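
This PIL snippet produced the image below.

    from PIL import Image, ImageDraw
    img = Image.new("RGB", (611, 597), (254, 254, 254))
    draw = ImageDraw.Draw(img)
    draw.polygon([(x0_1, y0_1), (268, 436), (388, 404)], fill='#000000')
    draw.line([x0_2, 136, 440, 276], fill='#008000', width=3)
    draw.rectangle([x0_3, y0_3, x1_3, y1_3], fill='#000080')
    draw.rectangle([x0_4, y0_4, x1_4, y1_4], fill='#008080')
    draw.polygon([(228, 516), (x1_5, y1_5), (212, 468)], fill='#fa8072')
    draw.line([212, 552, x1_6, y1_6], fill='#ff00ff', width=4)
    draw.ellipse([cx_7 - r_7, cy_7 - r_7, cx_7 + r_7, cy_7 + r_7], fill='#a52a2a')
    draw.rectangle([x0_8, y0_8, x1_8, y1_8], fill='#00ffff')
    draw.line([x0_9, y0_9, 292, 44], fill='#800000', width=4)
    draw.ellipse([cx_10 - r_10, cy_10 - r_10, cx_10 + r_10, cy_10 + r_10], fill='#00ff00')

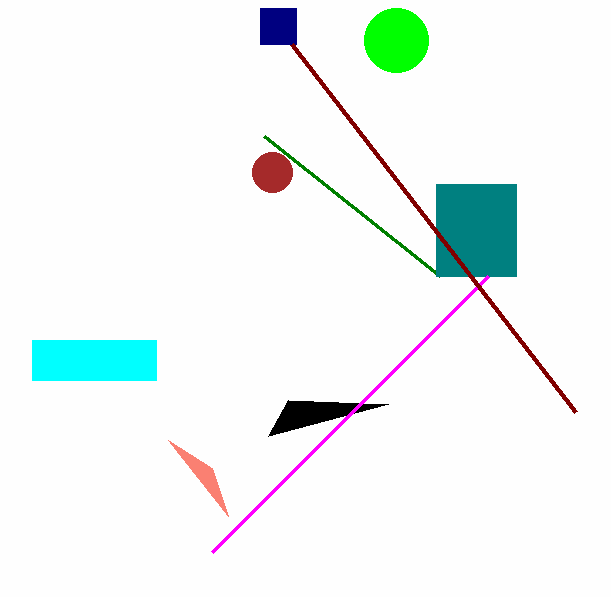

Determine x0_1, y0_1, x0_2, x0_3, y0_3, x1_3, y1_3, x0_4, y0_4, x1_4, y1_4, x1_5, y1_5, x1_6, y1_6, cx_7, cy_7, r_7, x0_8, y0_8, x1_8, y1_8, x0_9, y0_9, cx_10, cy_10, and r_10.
x0_1 = 288
y0_1 = 400
x0_2 = 264
x0_3 = 260
y0_3 = 8
x1_3 = 296
y1_3 = 44
x0_4 = 436
y0_4 = 184
x1_4 = 516
y1_4 = 276
x1_5 = 168
y1_5 = 440
x1_6 = 488
y1_6 = 276
cx_7 = 272
cy_7 = 172
r_7 = 20
x0_8 = 32
y0_8 = 340
x1_8 = 156
y1_8 = 380
x0_9 = 576
y0_9 = 412
cx_10 = 396
cy_10 = 40
r_10 = 32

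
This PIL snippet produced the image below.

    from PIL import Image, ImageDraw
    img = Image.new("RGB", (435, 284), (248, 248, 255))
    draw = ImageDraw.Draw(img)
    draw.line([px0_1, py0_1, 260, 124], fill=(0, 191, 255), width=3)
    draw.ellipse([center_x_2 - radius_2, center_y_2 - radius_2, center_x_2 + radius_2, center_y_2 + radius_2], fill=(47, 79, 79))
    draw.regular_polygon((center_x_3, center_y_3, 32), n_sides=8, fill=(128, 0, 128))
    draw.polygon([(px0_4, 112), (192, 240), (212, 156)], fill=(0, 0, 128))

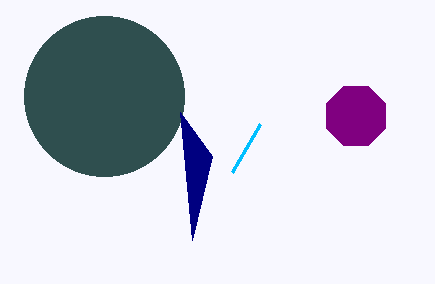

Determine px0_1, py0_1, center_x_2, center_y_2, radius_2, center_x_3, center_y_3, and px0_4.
px0_1 = 232, py0_1 = 172, center_x_2 = 104, center_y_2 = 96, radius_2 = 80, center_x_3 = 356, center_y_3 = 116, px0_4 = 180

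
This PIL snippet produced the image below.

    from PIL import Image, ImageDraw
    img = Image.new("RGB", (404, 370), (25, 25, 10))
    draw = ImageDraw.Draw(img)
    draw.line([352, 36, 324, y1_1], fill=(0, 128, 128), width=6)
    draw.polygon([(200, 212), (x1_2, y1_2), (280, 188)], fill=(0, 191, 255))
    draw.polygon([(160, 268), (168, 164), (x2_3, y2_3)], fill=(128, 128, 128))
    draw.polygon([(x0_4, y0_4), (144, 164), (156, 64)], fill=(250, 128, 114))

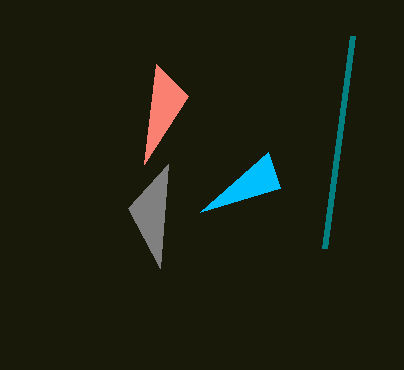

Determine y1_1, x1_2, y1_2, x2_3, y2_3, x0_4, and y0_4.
y1_1 = 248; x1_2 = 268; y1_2 = 152; x2_3 = 128; y2_3 = 208; x0_4 = 188; y0_4 = 96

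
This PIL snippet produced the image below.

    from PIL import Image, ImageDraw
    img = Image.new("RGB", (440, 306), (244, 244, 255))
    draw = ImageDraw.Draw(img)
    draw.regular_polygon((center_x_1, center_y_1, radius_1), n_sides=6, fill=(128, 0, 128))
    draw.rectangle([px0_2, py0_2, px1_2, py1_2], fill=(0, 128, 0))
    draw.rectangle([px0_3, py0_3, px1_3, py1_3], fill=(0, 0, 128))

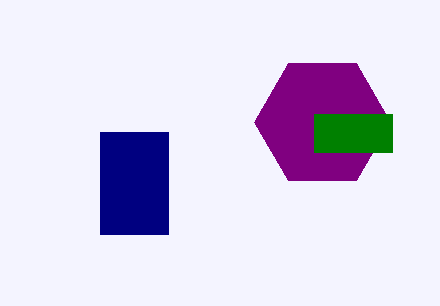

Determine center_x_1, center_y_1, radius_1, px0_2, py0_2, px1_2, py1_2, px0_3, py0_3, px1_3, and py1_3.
center_x_1 = 322; center_y_1 = 122; radius_1 = 68; px0_2 = 314; py0_2 = 114; px1_2 = 392; py1_2 = 152; px0_3 = 100; py0_3 = 132; px1_3 = 168; py1_3 = 234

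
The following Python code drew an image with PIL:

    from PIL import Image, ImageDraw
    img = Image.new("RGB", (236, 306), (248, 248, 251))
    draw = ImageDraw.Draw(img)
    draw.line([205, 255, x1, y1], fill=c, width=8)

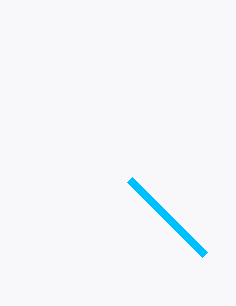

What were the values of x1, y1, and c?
x1 = 130, y1 = 180, c = 'deepskyblue'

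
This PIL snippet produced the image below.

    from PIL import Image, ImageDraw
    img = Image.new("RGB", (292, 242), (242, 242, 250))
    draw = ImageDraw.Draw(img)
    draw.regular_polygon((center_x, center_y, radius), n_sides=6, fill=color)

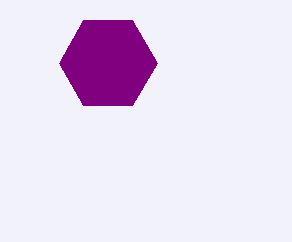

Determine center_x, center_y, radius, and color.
center_x = 108
center_y = 63
radius = 49
color = 'purple'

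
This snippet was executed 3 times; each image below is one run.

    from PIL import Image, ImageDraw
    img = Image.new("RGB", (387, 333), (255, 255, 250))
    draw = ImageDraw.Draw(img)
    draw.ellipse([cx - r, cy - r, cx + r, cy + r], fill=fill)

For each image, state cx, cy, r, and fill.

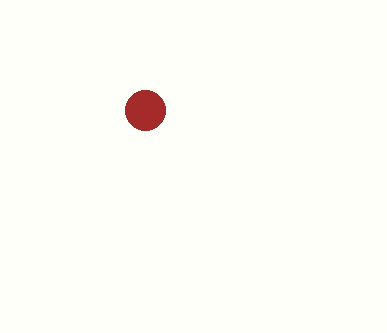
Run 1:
cx = 145; cy = 110; r = 20; fill = 'brown'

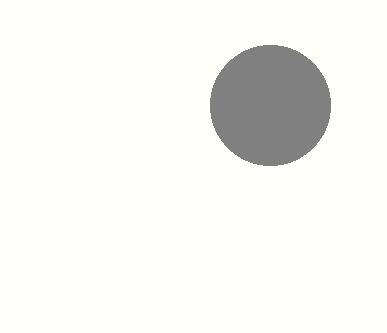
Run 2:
cx = 270; cy = 105; r = 60; fill = 'gray'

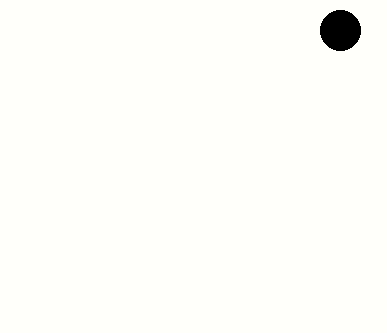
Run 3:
cx = 340, cy = 30, r = 20, fill = 'black'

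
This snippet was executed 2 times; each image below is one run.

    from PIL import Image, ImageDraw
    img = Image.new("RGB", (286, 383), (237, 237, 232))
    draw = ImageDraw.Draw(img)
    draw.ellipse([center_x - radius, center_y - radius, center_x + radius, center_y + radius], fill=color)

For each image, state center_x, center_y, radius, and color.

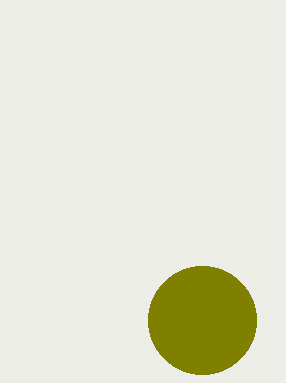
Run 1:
center_x = 202; center_y = 320; radius = 54; color = 'olive'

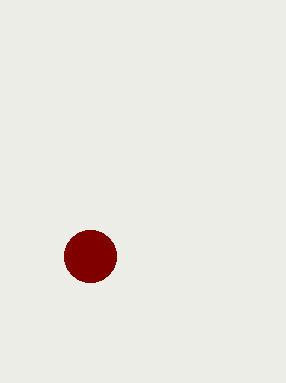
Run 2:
center_x = 90; center_y = 256; radius = 26; color = 'maroon'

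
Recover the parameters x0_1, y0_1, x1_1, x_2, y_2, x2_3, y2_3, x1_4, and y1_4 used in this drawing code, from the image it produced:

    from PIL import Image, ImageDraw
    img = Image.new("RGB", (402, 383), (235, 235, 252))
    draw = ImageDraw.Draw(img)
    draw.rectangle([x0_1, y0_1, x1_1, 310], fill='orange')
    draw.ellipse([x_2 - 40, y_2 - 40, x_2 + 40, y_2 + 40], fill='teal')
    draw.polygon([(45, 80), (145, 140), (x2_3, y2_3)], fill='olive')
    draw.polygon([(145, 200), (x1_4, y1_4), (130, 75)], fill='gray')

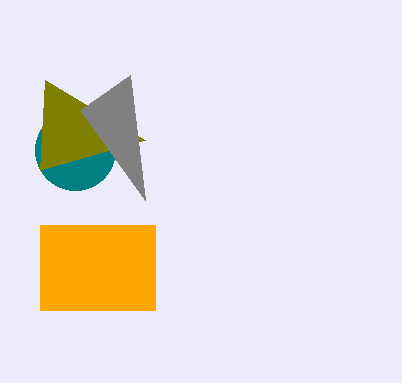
x0_1 = 40
y0_1 = 225
x1_1 = 155
x_2 = 75
y_2 = 150
x2_3 = 40
y2_3 = 170
x1_4 = 80
y1_4 = 110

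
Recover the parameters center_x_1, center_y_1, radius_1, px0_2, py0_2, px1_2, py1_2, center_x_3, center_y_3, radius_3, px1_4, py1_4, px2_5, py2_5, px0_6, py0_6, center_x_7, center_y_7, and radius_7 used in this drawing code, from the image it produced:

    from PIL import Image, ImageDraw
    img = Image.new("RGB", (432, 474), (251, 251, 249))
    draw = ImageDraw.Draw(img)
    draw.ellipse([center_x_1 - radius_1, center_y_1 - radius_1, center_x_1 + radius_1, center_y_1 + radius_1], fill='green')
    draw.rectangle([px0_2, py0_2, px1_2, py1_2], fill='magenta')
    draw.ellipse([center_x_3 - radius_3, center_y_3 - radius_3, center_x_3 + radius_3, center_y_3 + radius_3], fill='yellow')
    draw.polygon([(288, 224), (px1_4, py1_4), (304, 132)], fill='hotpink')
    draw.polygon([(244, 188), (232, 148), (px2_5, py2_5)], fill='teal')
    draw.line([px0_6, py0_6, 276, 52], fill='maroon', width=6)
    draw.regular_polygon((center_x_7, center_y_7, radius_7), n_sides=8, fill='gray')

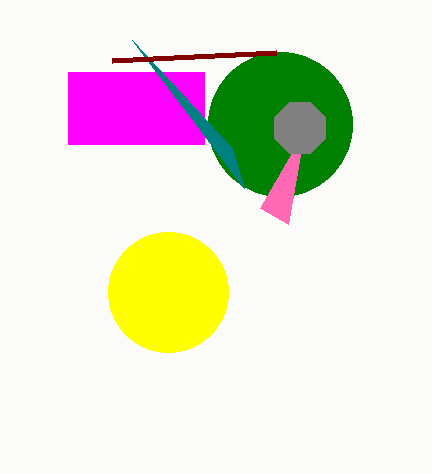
center_x_1 = 280, center_y_1 = 124, radius_1 = 72, px0_2 = 68, py0_2 = 72, px1_2 = 204, py1_2 = 144, center_x_3 = 168, center_y_3 = 292, radius_3 = 60, px1_4 = 260, py1_4 = 208, px2_5 = 132, py2_5 = 40, px0_6 = 112, py0_6 = 60, center_x_7 = 300, center_y_7 = 128, radius_7 = 28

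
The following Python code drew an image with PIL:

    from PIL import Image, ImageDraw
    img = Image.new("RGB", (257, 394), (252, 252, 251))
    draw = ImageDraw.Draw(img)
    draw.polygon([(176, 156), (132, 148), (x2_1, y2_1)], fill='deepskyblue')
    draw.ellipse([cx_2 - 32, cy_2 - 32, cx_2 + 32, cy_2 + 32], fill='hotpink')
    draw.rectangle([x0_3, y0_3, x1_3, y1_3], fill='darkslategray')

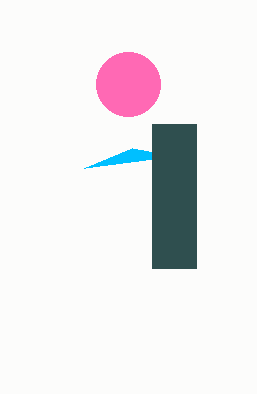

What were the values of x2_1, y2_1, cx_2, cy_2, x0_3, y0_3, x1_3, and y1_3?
x2_1 = 84, y2_1 = 168, cx_2 = 128, cy_2 = 84, x0_3 = 152, y0_3 = 124, x1_3 = 196, y1_3 = 268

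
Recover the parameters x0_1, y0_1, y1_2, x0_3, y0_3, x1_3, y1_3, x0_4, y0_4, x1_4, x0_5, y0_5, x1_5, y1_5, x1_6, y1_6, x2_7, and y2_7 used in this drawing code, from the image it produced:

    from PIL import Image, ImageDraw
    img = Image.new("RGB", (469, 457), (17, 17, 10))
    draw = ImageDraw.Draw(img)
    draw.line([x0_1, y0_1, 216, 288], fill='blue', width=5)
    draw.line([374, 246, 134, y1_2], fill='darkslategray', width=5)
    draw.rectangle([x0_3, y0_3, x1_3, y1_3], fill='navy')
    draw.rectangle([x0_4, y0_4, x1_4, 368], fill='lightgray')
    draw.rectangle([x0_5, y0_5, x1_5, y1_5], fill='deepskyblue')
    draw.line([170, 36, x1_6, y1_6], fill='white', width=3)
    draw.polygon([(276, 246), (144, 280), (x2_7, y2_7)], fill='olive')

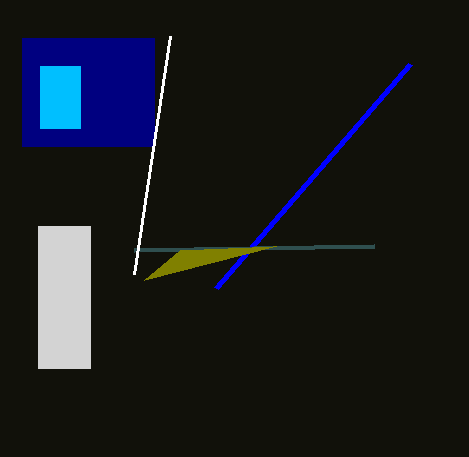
x0_1 = 410; y0_1 = 64; y1_2 = 250; x0_3 = 22; y0_3 = 38; x1_3 = 154; y1_3 = 146; x0_4 = 38; y0_4 = 226; x1_4 = 90; x0_5 = 40; y0_5 = 66; x1_5 = 80; y1_5 = 128; x1_6 = 134; y1_6 = 274; x2_7 = 180; y2_7 = 250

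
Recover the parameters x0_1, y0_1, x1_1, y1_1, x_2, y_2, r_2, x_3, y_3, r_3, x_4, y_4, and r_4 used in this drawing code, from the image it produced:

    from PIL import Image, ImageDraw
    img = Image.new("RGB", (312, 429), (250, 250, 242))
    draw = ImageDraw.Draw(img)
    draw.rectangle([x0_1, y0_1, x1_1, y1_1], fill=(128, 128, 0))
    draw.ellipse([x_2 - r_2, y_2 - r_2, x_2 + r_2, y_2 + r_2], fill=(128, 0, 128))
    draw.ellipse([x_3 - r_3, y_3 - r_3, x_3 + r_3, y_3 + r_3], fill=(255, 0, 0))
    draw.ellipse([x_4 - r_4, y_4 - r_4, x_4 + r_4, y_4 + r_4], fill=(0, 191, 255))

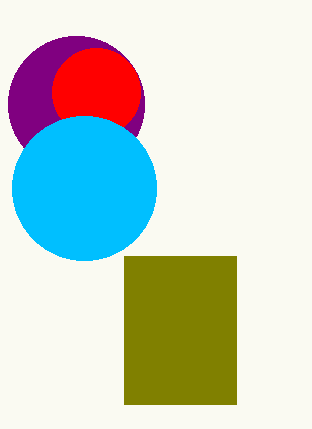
x0_1 = 124, y0_1 = 256, x1_1 = 236, y1_1 = 404, x_2 = 76, y_2 = 104, r_2 = 68, x_3 = 96, y_3 = 92, r_3 = 44, x_4 = 84, y_4 = 188, r_4 = 72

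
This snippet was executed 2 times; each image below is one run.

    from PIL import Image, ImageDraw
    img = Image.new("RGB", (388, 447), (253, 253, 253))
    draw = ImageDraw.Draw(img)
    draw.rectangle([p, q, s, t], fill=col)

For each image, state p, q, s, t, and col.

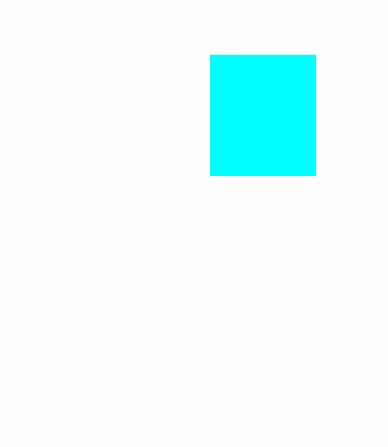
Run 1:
p = 210
q = 55
s = 315
t = 175
col = 'cyan'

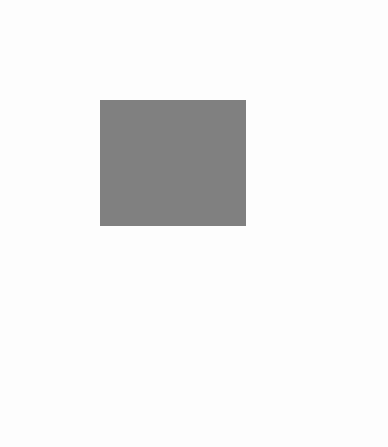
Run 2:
p = 100, q = 100, s = 245, t = 225, col = 'gray'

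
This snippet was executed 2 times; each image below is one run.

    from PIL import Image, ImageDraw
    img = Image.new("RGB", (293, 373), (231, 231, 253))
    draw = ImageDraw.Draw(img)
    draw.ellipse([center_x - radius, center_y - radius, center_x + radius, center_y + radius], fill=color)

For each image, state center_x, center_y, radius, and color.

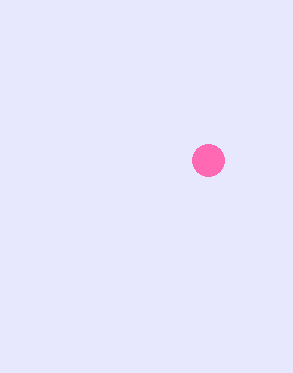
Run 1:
center_x = 208, center_y = 160, radius = 16, color = 'hotpink'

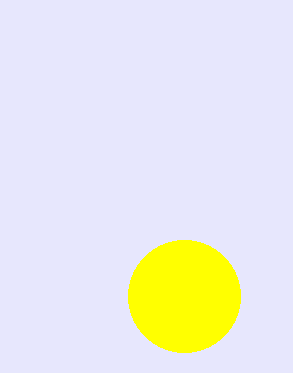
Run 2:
center_x = 184, center_y = 296, radius = 56, color = 'yellow'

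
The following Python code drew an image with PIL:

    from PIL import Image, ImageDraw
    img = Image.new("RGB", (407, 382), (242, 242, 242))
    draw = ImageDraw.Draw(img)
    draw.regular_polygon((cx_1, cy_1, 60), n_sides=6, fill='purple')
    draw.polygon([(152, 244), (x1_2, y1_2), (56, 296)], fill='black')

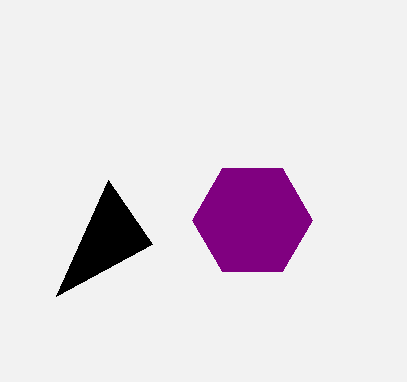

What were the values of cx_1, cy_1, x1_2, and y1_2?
cx_1 = 252, cy_1 = 220, x1_2 = 108, y1_2 = 180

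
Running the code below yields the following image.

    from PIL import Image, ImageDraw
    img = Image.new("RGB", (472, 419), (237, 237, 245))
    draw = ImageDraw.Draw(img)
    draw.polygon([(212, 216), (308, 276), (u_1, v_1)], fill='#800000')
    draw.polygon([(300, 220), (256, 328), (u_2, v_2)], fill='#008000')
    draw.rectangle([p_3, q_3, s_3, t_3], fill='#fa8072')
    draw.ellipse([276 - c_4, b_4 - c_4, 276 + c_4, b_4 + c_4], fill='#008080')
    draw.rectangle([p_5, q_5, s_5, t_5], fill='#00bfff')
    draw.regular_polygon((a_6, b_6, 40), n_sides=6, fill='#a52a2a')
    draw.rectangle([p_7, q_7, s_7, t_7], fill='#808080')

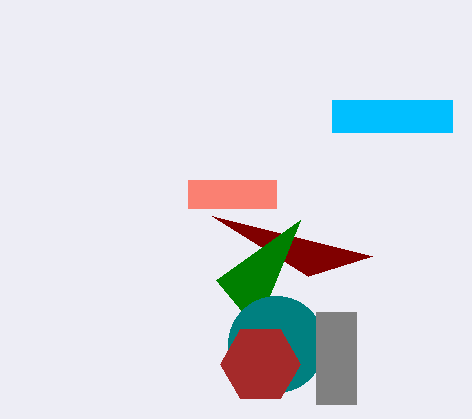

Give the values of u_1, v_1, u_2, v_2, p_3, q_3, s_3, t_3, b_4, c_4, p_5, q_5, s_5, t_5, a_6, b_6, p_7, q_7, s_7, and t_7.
u_1 = 372, v_1 = 256, u_2 = 216, v_2 = 280, p_3 = 188, q_3 = 180, s_3 = 276, t_3 = 208, b_4 = 344, c_4 = 48, p_5 = 332, q_5 = 100, s_5 = 452, t_5 = 132, a_6 = 260, b_6 = 364, p_7 = 316, q_7 = 312, s_7 = 356, t_7 = 404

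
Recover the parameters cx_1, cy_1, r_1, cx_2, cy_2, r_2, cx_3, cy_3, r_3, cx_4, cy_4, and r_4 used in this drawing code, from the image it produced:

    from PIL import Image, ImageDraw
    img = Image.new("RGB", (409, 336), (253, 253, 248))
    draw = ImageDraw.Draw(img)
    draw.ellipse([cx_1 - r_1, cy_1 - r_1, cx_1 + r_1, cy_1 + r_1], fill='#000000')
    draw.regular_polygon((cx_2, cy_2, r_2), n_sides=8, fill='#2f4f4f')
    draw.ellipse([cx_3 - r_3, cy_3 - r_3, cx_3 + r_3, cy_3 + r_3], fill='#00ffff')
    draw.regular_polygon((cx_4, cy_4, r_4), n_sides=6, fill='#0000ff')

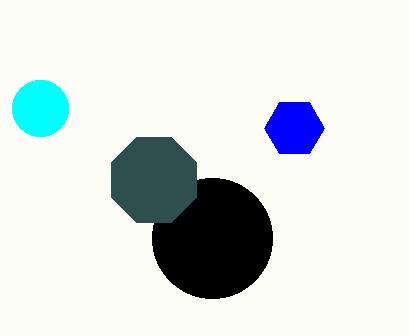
cx_1 = 212; cy_1 = 238; r_1 = 60; cx_2 = 154; cy_2 = 180; r_2 = 46; cx_3 = 40; cy_3 = 108; r_3 = 28; cx_4 = 294; cy_4 = 128; r_4 = 30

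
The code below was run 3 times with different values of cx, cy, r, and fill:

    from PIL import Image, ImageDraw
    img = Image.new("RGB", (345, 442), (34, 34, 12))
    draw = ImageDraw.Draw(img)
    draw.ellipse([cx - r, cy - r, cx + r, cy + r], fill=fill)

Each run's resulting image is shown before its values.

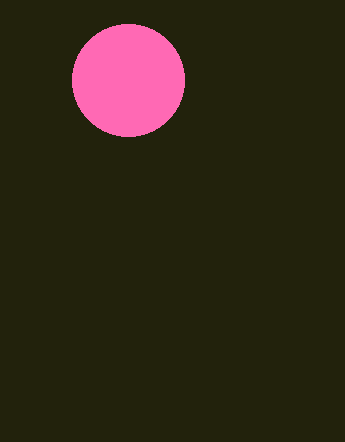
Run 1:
cx = 128, cy = 80, r = 56, fill = 'hotpink'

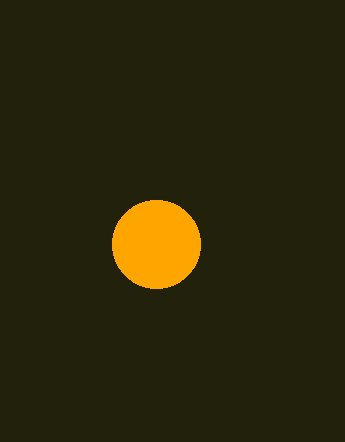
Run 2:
cx = 156, cy = 244, r = 44, fill = 'orange'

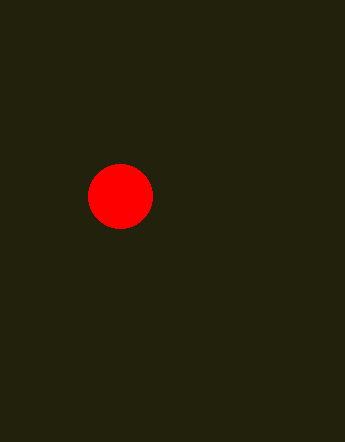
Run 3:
cx = 120; cy = 196; r = 32; fill = 'red'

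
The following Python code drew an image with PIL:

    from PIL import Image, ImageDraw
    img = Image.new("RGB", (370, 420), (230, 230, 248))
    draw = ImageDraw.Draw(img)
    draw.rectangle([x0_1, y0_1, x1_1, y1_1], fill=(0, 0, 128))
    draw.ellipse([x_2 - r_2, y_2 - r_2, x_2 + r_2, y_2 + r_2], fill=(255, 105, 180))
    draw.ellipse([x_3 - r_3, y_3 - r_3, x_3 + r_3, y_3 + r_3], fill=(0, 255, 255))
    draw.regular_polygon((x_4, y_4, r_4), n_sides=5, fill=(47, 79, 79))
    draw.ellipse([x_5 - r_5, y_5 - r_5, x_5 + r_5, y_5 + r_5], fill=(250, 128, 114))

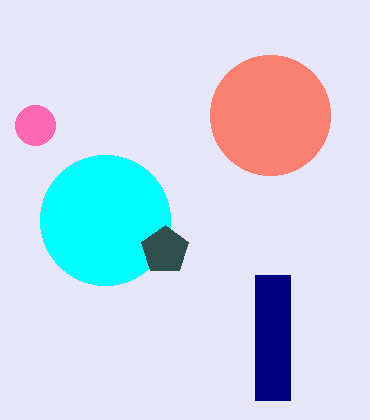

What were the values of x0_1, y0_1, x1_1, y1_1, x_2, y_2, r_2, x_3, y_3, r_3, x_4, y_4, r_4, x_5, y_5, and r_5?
x0_1 = 255, y0_1 = 275, x1_1 = 290, y1_1 = 400, x_2 = 35, y_2 = 125, r_2 = 20, x_3 = 105, y_3 = 220, r_3 = 65, x_4 = 165, y_4 = 250, r_4 = 25, x_5 = 270, y_5 = 115, r_5 = 60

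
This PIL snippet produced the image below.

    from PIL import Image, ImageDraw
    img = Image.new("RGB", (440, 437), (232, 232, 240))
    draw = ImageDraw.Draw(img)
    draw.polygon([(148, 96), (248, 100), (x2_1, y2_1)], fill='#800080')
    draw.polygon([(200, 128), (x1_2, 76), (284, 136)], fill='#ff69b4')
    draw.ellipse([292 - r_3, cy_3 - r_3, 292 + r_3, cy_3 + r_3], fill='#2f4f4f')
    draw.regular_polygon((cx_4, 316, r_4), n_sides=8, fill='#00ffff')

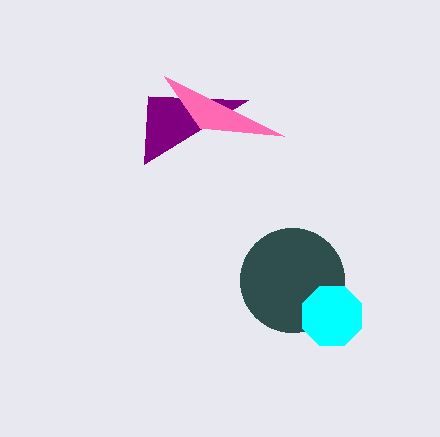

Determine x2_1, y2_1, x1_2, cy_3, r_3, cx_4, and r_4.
x2_1 = 144, y2_1 = 164, x1_2 = 164, cy_3 = 280, r_3 = 52, cx_4 = 332, r_4 = 32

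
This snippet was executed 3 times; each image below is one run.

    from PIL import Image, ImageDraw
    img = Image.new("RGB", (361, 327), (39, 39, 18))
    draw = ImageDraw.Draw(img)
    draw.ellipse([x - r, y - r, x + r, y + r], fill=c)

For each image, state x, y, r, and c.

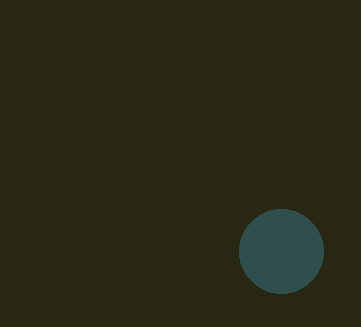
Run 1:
x = 281, y = 251, r = 42, c = 'darkslategray'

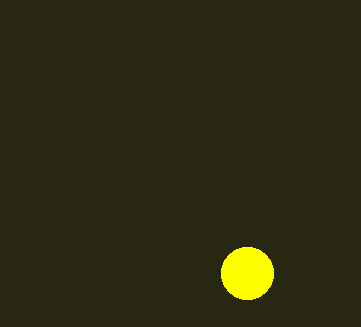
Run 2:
x = 247
y = 273
r = 26
c = 'yellow'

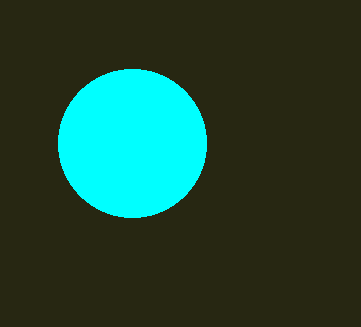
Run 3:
x = 132; y = 143; r = 74; c = 'cyan'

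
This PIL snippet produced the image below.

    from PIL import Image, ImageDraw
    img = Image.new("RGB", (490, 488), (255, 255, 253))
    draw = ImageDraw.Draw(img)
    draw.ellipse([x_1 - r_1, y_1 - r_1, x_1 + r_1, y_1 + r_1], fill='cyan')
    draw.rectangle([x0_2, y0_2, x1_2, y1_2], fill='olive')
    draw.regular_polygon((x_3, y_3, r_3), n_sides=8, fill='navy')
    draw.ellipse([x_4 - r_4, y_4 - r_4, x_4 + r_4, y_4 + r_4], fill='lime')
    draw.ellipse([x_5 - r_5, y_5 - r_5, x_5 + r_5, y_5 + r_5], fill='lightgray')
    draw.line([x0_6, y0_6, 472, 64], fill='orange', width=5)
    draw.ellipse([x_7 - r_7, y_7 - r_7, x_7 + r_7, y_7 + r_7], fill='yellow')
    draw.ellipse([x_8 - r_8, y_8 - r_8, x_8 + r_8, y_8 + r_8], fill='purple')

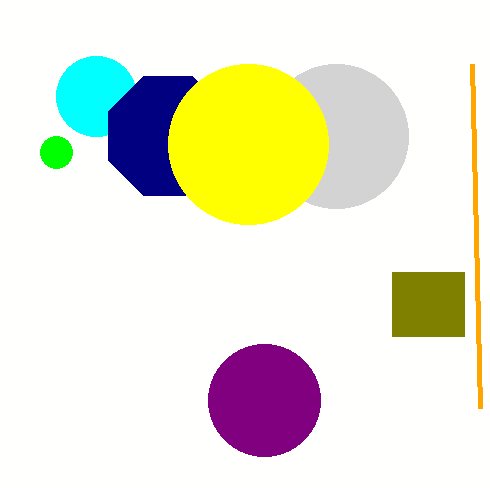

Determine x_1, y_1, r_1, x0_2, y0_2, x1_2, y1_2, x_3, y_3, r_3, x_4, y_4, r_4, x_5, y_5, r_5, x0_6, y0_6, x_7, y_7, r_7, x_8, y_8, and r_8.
x_1 = 96, y_1 = 96, r_1 = 40, x0_2 = 392, y0_2 = 272, x1_2 = 464, y1_2 = 336, x_3 = 168, y_3 = 136, r_3 = 64, x_4 = 56, y_4 = 152, r_4 = 16, x_5 = 336, y_5 = 136, r_5 = 72, x0_6 = 480, y0_6 = 408, x_7 = 248, y_7 = 144, r_7 = 80, x_8 = 264, y_8 = 400, r_8 = 56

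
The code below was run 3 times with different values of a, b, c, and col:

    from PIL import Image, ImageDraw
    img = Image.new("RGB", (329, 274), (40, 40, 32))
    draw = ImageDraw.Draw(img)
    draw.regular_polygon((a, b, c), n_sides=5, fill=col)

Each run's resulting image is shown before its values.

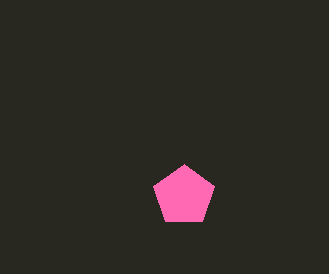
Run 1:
a = 184
b = 196
c = 32
col = 'hotpink'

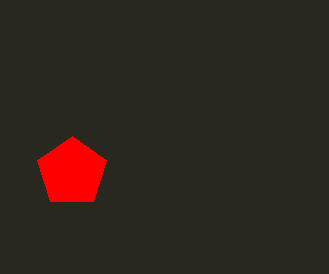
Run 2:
a = 72
b = 172
c = 36
col = 'red'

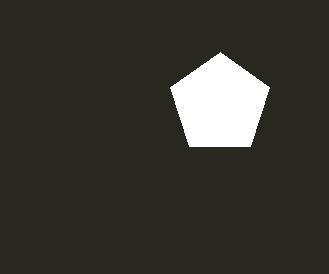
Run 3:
a = 220, b = 104, c = 52, col = 'white'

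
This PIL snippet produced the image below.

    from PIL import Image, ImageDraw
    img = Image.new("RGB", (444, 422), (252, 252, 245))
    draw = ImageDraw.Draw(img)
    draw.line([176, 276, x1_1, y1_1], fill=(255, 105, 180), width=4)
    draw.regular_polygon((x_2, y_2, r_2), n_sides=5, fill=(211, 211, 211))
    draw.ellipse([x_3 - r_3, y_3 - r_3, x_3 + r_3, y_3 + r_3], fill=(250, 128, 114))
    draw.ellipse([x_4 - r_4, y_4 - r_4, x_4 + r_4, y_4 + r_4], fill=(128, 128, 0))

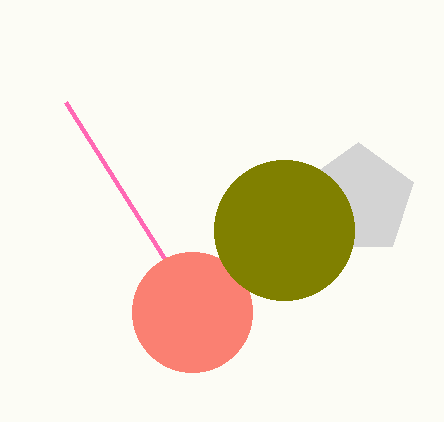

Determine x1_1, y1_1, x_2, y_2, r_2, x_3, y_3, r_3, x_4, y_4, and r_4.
x1_1 = 66
y1_1 = 102
x_2 = 358
y_2 = 200
r_2 = 58
x_3 = 192
y_3 = 312
r_3 = 60
x_4 = 284
y_4 = 230
r_4 = 70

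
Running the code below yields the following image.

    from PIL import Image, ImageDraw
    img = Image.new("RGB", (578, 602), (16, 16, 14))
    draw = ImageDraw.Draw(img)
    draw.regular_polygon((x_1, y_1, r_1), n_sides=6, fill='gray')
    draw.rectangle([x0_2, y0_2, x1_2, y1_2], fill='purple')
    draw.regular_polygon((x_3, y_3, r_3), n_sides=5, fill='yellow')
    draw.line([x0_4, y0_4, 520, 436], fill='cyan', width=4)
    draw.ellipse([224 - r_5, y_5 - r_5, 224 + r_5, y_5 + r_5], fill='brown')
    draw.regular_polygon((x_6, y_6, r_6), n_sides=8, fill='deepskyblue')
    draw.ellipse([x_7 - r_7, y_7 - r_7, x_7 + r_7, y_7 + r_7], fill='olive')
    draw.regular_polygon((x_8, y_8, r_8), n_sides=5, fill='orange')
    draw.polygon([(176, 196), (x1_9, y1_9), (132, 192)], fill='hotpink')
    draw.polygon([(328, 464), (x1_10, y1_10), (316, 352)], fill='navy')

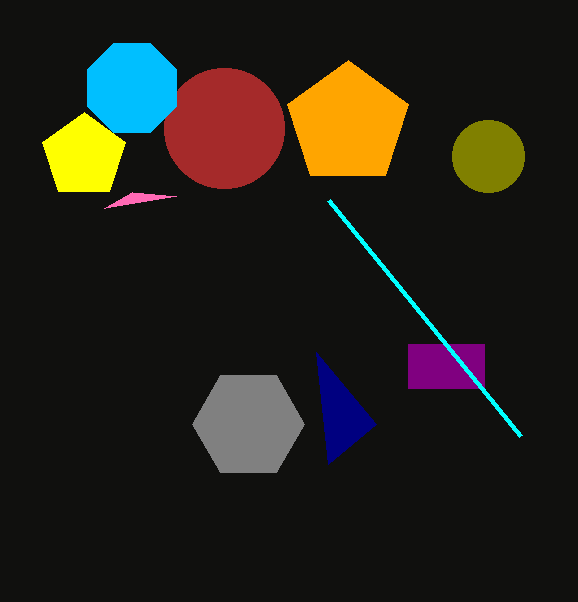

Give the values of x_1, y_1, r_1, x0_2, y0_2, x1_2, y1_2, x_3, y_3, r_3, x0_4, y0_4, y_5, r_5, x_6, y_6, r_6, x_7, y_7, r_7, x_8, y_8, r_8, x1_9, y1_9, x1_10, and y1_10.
x_1 = 248, y_1 = 424, r_1 = 56, x0_2 = 408, y0_2 = 344, x1_2 = 484, y1_2 = 388, x_3 = 84, y_3 = 156, r_3 = 44, x0_4 = 328, y0_4 = 200, y_5 = 128, r_5 = 60, x_6 = 132, y_6 = 88, r_6 = 48, x_7 = 488, y_7 = 156, r_7 = 36, x_8 = 348, y_8 = 124, r_8 = 64, x1_9 = 104, y1_9 = 208, x1_10 = 376, y1_10 = 424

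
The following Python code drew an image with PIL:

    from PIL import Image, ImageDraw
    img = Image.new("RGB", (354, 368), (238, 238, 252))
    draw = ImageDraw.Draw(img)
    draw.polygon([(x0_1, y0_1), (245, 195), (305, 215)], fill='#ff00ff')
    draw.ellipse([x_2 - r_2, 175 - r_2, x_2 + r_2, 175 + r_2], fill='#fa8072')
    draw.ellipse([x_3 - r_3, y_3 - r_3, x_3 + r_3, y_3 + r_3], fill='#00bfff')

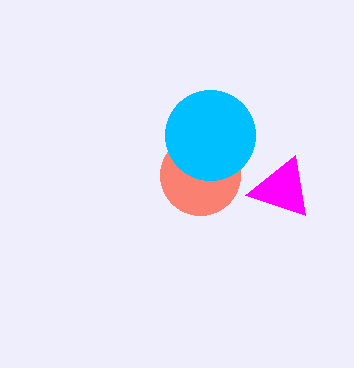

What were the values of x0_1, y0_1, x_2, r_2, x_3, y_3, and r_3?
x0_1 = 295
y0_1 = 155
x_2 = 200
r_2 = 40
x_3 = 210
y_3 = 135
r_3 = 45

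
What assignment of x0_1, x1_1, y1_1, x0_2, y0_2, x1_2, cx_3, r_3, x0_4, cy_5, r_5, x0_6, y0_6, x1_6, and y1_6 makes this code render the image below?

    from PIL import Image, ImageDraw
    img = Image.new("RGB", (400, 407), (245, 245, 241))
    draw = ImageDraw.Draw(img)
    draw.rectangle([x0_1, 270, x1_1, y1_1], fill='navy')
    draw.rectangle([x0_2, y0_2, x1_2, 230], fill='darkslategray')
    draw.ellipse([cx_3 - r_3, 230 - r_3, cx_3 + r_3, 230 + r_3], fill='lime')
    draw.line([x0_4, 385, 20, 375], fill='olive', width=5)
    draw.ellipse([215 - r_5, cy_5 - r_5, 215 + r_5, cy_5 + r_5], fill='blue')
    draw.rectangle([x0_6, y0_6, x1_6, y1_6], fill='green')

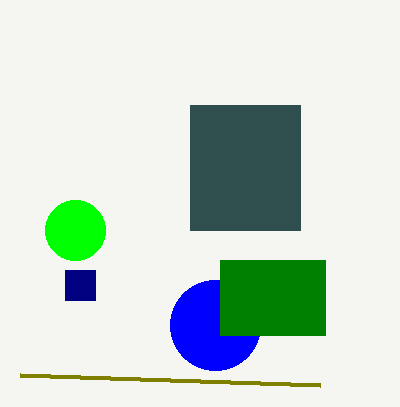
x0_1 = 65
x1_1 = 95
y1_1 = 300
x0_2 = 190
y0_2 = 105
x1_2 = 300
cx_3 = 75
r_3 = 30
x0_4 = 320
cy_5 = 325
r_5 = 45
x0_6 = 220
y0_6 = 260
x1_6 = 325
y1_6 = 335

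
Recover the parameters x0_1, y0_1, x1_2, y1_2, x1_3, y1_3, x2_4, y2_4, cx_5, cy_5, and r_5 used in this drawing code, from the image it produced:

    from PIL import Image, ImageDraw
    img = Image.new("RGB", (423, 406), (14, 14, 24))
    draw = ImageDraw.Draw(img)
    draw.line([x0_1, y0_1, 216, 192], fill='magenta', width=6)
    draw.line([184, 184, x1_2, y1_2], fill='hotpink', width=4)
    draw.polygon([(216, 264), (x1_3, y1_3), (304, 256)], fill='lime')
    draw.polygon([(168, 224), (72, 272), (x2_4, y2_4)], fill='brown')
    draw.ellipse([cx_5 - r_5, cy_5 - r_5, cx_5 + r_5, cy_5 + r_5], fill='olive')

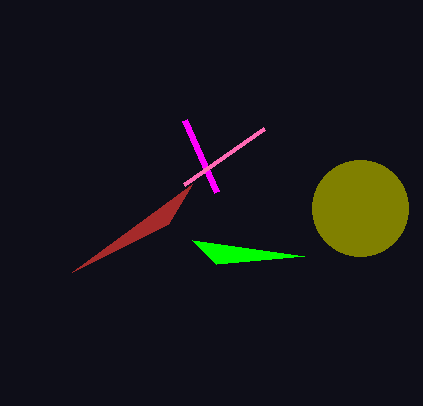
x0_1 = 184; y0_1 = 120; x1_2 = 264; y1_2 = 128; x1_3 = 192; y1_3 = 240; x2_4 = 192; y2_4 = 184; cx_5 = 360; cy_5 = 208; r_5 = 48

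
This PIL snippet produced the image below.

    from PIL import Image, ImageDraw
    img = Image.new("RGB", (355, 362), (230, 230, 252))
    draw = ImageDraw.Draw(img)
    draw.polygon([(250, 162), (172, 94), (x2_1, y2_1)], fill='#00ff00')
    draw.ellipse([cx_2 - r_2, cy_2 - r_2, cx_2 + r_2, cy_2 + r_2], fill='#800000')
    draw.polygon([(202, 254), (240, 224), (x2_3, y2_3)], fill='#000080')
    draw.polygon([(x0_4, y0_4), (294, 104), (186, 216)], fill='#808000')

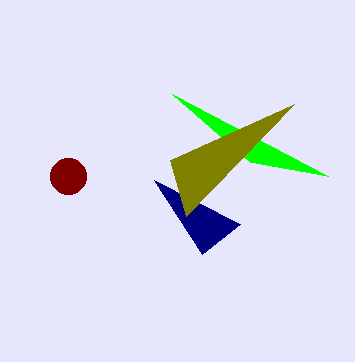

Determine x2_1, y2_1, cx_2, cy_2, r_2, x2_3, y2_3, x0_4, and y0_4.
x2_1 = 328, y2_1 = 176, cx_2 = 68, cy_2 = 176, r_2 = 18, x2_3 = 154, y2_3 = 180, x0_4 = 170, y0_4 = 160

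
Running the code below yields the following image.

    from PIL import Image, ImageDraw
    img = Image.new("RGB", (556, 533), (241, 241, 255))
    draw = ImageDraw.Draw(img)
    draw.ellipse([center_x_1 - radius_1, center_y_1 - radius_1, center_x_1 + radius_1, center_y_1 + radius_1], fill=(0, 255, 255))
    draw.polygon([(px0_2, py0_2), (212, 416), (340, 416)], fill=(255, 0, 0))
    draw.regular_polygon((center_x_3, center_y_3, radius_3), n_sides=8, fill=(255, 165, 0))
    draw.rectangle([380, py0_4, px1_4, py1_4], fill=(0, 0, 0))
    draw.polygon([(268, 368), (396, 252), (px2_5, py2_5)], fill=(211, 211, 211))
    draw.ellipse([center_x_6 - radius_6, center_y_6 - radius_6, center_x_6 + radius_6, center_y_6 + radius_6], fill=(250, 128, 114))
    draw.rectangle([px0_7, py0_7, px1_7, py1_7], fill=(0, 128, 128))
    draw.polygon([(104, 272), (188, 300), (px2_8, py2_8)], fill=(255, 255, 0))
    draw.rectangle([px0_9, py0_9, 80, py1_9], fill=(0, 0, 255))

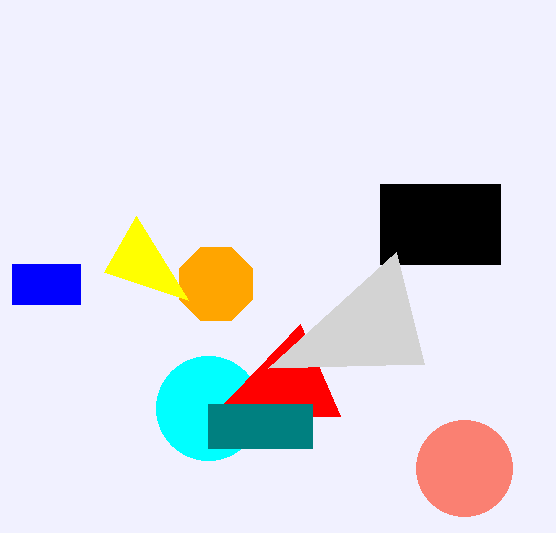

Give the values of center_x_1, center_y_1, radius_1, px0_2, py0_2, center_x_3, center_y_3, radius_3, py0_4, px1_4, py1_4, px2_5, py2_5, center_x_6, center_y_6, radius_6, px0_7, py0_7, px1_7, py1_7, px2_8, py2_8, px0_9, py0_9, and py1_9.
center_x_1 = 208; center_y_1 = 408; radius_1 = 52; px0_2 = 300; py0_2 = 324; center_x_3 = 216; center_y_3 = 284; radius_3 = 40; py0_4 = 184; px1_4 = 500; py1_4 = 264; px2_5 = 424; py2_5 = 364; center_x_6 = 464; center_y_6 = 468; radius_6 = 48; px0_7 = 208; py0_7 = 404; px1_7 = 312; py1_7 = 448; px2_8 = 136; py2_8 = 216; px0_9 = 12; py0_9 = 264; py1_9 = 304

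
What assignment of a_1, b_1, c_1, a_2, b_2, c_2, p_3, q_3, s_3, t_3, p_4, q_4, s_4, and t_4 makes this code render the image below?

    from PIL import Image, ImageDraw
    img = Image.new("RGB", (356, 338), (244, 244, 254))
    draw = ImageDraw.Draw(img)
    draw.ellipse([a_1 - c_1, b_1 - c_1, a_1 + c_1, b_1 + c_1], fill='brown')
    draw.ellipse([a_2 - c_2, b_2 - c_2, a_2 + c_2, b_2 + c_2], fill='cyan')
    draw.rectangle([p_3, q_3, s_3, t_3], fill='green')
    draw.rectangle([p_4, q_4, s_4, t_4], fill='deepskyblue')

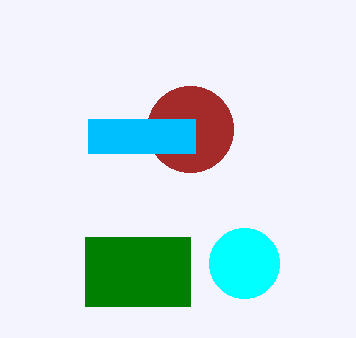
a_1 = 190; b_1 = 129; c_1 = 43; a_2 = 244; b_2 = 263; c_2 = 35; p_3 = 85; q_3 = 237; s_3 = 190; t_3 = 306; p_4 = 88; q_4 = 119; s_4 = 195; t_4 = 153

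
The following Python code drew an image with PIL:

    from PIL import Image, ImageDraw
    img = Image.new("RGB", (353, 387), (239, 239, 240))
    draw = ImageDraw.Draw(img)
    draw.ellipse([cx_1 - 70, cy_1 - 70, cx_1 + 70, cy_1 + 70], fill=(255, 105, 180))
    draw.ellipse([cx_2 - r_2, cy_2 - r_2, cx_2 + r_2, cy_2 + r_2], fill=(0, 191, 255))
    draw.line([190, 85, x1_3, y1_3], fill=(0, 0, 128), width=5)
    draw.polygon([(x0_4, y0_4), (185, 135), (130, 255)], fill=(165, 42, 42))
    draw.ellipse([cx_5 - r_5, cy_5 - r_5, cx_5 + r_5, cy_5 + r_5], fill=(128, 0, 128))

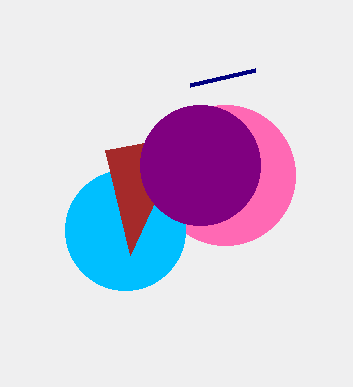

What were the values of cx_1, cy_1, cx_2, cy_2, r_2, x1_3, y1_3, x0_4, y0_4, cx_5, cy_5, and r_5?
cx_1 = 225; cy_1 = 175; cx_2 = 125; cy_2 = 230; r_2 = 60; x1_3 = 255; y1_3 = 70; x0_4 = 105; y0_4 = 150; cx_5 = 200; cy_5 = 165; r_5 = 60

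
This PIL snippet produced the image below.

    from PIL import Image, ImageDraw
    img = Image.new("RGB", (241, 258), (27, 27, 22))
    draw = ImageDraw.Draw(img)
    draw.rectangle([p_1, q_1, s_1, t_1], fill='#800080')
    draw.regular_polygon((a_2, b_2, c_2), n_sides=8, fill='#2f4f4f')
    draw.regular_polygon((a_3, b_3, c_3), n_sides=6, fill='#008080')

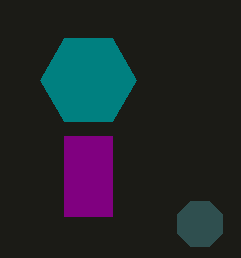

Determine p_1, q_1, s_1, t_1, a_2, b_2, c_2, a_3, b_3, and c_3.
p_1 = 64
q_1 = 136
s_1 = 112
t_1 = 216
a_2 = 200
b_2 = 224
c_2 = 24
a_3 = 88
b_3 = 80
c_3 = 48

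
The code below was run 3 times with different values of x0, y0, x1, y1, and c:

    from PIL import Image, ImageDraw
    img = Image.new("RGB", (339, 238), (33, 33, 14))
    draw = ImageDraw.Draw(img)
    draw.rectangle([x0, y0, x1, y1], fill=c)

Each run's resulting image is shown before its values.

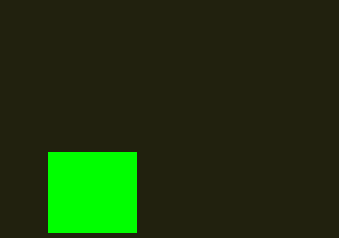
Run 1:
x0 = 48, y0 = 152, x1 = 136, y1 = 232, c = 'lime'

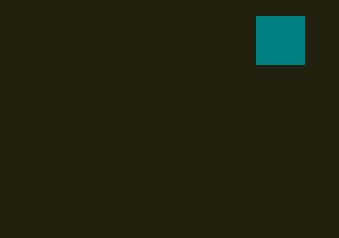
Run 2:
x0 = 256, y0 = 16, x1 = 304, y1 = 64, c = 'teal'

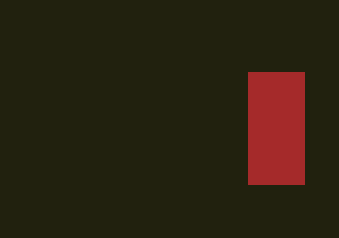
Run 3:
x0 = 248, y0 = 72, x1 = 304, y1 = 184, c = 'brown'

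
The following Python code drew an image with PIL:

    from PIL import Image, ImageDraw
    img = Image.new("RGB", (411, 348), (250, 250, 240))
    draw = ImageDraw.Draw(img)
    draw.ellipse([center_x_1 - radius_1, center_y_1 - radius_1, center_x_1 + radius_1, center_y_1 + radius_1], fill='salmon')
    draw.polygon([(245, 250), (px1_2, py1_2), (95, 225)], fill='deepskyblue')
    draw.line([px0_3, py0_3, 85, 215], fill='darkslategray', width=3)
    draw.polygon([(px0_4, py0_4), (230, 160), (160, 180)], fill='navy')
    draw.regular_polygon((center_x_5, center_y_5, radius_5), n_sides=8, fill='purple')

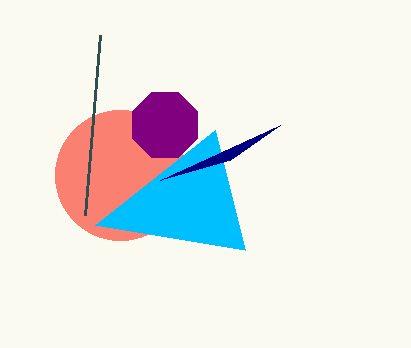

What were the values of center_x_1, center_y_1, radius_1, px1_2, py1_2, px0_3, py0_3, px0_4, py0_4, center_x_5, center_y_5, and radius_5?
center_x_1 = 120; center_y_1 = 175; radius_1 = 65; px1_2 = 215; py1_2 = 130; px0_3 = 100; py0_3 = 35; px0_4 = 280; py0_4 = 125; center_x_5 = 165; center_y_5 = 125; radius_5 = 35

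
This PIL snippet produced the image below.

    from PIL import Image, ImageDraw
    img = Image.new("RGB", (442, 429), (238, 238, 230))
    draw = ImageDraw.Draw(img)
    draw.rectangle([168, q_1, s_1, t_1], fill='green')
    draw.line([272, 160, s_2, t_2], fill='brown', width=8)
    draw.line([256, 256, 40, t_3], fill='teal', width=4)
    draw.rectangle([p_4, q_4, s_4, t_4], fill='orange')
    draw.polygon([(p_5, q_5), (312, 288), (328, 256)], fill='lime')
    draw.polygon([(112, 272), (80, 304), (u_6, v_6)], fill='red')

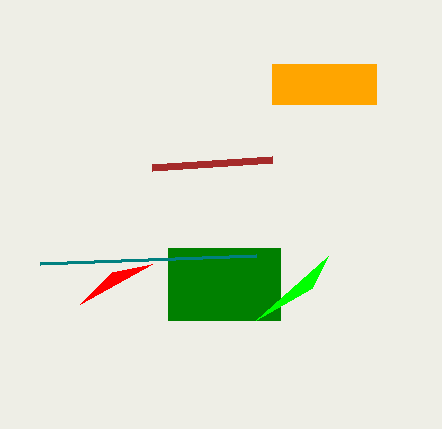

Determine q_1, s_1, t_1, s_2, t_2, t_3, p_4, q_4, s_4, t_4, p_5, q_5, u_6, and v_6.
q_1 = 248
s_1 = 280
t_1 = 320
s_2 = 152
t_2 = 168
t_3 = 264
p_4 = 272
q_4 = 64
s_4 = 376
t_4 = 104
p_5 = 256
q_5 = 320
u_6 = 152
v_6 = 264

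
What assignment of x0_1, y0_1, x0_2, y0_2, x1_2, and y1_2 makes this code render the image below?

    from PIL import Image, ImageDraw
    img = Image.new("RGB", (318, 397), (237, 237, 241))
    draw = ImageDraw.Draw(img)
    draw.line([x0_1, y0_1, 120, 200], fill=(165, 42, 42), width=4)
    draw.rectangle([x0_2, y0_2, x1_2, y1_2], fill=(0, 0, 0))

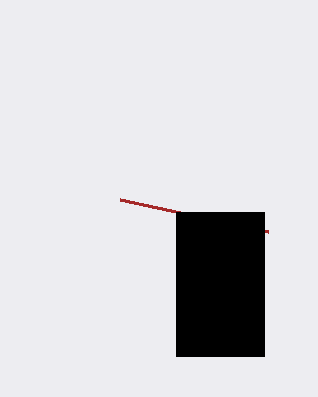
x0_1 = 268
y0_1 = 232
x0_2 = 176
y0_2 = 212
x1_2 = 264
y1_2 = 356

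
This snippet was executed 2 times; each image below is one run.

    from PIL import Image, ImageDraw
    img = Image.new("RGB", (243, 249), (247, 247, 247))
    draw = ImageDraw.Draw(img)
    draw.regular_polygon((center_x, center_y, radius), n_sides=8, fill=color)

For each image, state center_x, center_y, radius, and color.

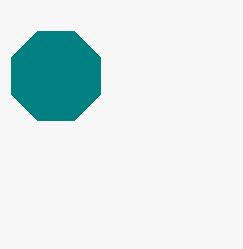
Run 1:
center_x = 56
center_y = 76
radius = 48
color = 'teal'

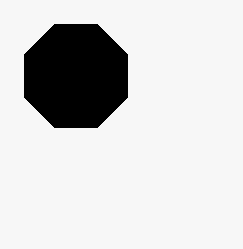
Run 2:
center_x = 76, center_y = 76, radius = 56, color = 'black'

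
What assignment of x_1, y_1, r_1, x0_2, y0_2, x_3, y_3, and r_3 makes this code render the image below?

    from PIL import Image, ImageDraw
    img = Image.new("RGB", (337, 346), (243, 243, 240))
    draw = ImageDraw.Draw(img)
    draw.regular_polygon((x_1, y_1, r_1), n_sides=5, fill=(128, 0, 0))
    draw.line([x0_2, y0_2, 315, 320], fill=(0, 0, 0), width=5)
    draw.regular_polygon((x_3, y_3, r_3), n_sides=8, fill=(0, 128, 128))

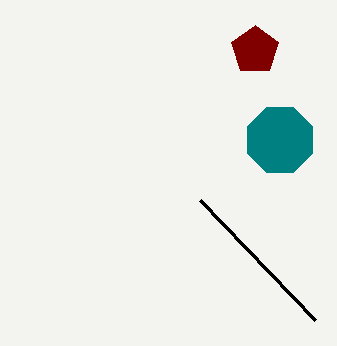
x_1 = 255
y_1 = 50
r_1 = 25
x0_2 = 200
y0_2 = 200
x_3 = 280
y_3 = 140
r_3 = 35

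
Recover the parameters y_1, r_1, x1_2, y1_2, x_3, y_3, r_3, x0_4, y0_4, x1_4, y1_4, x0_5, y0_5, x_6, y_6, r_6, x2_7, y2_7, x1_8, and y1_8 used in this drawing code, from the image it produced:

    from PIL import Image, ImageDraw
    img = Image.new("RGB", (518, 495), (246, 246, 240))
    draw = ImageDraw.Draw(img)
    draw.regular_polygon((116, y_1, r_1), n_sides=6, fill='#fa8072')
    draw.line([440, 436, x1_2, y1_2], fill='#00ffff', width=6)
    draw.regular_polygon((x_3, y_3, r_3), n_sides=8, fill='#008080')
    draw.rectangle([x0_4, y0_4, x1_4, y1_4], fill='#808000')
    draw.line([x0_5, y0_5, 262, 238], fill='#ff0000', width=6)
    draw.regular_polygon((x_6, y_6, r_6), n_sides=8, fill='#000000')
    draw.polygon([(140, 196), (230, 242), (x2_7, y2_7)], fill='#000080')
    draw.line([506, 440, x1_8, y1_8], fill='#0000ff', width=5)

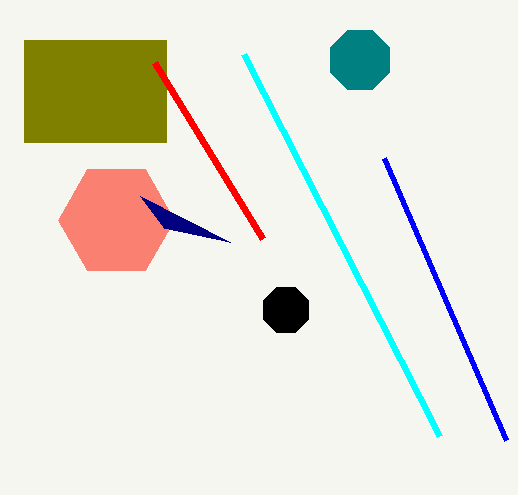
y_1 = 220
r_1 = 58
x1_2 = 244
y1_2 = 54
x_3 = 360
y_3 = 60
r_3 = 32
x0_4 = 24
y0_4 = 40
x1_4 = 166
y1_4 = 142
x0_5 = 154
y0_5 = 62
x_6 = 286
y_6 = 310
r_6 = 24
x2_7 = 164
y2_7 = 228
x1_8 = 384
y1_8 = 158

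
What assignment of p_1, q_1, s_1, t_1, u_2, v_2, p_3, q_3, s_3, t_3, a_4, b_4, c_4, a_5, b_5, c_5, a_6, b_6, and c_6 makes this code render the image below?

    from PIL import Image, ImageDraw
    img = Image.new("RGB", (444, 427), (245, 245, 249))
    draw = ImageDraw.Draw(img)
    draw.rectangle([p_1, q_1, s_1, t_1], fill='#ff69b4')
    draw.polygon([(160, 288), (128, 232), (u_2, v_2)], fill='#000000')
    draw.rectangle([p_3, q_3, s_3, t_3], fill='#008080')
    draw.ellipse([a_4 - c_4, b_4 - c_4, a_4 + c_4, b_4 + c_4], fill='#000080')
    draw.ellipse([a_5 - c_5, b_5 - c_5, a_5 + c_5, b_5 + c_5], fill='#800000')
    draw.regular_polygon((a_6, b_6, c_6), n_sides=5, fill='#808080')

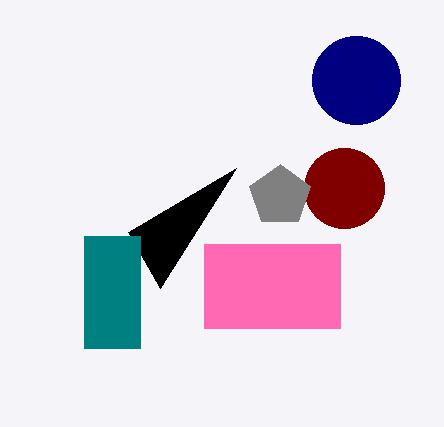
p_1 = 204; q_1 = 244; s_1 = 340; t_1 = 328; u_2 = 236; v_2 = 168; p_3 = 84; q_3 = 236; s_3 = 140; t_3 = 348; a_4 = 356; b_4 = 80; c_4 = 44; a_5 = 344; b_5 = 188; c_5 = 40; a_6 = 280; b_6 = 196; c_6 = 32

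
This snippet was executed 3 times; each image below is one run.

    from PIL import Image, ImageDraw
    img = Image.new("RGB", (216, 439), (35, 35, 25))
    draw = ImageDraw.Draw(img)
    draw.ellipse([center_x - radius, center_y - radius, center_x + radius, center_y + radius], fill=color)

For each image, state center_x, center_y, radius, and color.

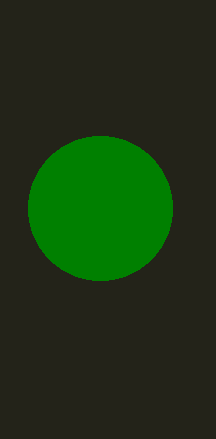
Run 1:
center_x = 100, center_y = 208, radius = 72, color = 'green'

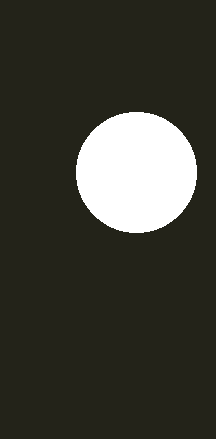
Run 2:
center_x = 136; center_y = 172; radius = 60; color = 'white'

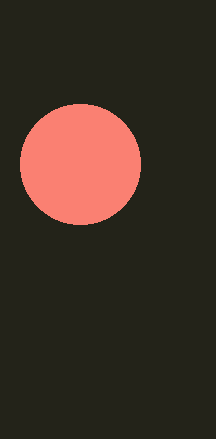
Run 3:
center_x = 80; center_y = 164; radius = 60; color = 'salmon'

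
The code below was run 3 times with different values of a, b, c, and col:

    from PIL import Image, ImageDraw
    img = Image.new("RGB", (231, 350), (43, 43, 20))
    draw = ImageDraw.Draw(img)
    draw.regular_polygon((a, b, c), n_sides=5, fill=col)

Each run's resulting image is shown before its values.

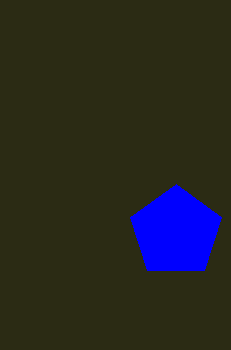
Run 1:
a = 176
b = 232
c = 48
col = 'blue'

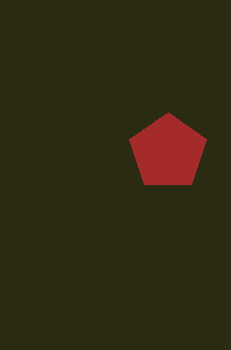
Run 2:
a = 168, b = 152, c = 40, col = 'brown'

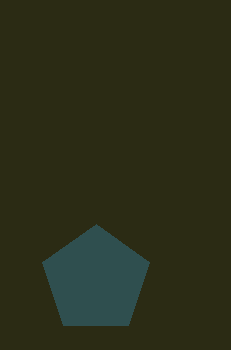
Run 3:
a = 96; b = 280; c = 56; col = 'darkslategray'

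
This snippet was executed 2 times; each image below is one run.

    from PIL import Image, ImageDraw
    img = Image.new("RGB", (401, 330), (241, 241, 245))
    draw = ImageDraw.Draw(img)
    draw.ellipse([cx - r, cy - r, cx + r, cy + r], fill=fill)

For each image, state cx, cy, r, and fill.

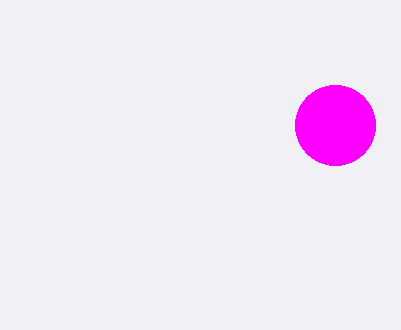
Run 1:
cx = 335, cy = 125, r = 40, fill = 'magenta'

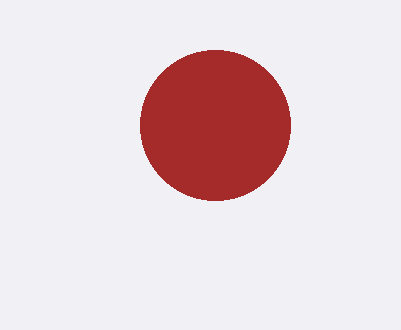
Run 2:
cx = 215, cy = 125, r = 75, fill = 'brown'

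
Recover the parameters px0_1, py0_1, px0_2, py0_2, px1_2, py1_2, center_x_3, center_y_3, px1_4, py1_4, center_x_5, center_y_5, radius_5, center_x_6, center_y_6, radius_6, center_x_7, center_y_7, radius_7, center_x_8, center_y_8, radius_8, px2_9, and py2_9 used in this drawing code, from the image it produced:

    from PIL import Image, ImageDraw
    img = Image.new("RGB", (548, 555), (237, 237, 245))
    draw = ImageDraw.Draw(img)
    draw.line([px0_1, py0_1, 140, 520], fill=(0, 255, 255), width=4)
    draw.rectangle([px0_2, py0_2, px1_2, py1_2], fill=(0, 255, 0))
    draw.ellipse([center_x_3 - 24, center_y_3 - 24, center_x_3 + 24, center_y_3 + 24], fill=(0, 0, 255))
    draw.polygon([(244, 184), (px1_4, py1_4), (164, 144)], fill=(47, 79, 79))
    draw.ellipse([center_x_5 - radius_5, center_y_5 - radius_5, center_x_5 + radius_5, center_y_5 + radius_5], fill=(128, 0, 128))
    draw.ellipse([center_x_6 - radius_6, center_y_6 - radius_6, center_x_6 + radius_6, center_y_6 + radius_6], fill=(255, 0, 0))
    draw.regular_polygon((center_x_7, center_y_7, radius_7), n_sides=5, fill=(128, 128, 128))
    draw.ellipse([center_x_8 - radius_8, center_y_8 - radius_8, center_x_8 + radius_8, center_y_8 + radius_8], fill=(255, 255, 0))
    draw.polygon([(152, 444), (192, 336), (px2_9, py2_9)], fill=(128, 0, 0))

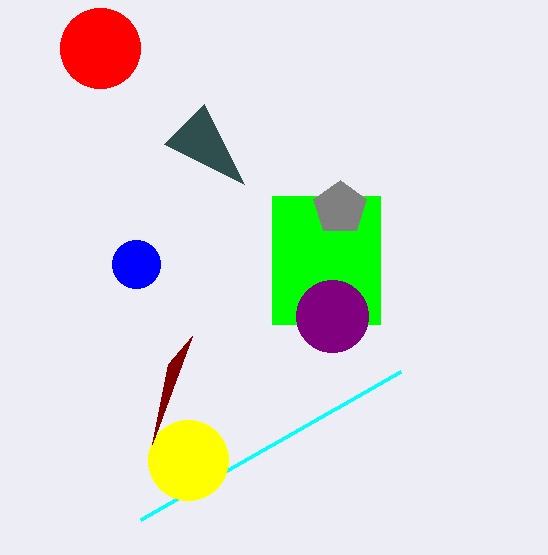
px0_1 = 400
py0_1 = 372
px0_2 = 272
py0_2 = 196
px1_2 = 380
py1_2 = 324
center_x_3 = 136
center_y_3 = 264
px1_4 = 204
py1_4 = 104
center_x_5 = 332
center_y_5 = 316
radius_5 = 36
center_x_6 = 100
center_y_6 = 48
radius_6 = 40
center_x_7 = 340
center_y_7 = 208
radius_7 = 28
center_x_8 = 188
center_y_8 = 460
radius_8 = 40
px2_9 = 168
py2_9 = 364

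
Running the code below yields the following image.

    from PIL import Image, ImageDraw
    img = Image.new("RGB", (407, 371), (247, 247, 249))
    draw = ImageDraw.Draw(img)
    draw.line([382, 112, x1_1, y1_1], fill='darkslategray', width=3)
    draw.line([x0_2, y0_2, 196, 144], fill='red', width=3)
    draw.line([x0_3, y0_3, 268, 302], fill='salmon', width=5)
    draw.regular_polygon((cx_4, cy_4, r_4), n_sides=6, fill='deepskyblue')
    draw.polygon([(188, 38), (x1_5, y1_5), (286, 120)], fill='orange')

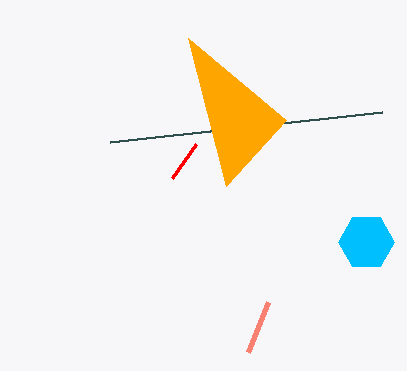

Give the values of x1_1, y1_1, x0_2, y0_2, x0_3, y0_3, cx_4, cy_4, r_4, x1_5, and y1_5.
x1_1 = 110
y1_1 = 142
x0_2 = 172
y0_2 = 178
x0_3 = 248
y0_3 = 352
cx_4 = 366
cy_4 = 242
r_4 = 28
x1_5 = 226
y1_5 = 186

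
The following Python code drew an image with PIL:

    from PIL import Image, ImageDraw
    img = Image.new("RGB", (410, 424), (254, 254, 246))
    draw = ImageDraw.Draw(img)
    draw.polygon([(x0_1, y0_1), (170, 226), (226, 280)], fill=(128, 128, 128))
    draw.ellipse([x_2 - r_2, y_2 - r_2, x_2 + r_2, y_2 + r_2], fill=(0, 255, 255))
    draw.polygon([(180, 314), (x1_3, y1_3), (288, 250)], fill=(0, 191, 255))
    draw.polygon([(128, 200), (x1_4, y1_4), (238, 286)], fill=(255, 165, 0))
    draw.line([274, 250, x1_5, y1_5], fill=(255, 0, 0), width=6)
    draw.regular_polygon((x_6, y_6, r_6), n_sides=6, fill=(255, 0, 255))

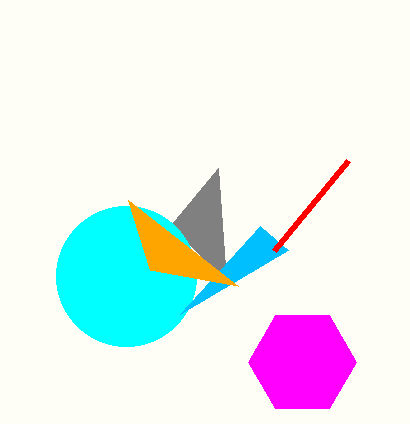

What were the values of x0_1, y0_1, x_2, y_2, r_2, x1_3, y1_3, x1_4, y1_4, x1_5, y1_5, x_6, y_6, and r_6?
x0_1 = 218, y0_1 = 168, x_2 = 126, y_2 = 276, r_2 = 70, x1_3 = 260, y1_3 = 226, x1_4 = 150, y1_4 = 270, x1_5 = 348, y1_5 = 160, x_6 = 302, y_6 = 362, r_6 = 54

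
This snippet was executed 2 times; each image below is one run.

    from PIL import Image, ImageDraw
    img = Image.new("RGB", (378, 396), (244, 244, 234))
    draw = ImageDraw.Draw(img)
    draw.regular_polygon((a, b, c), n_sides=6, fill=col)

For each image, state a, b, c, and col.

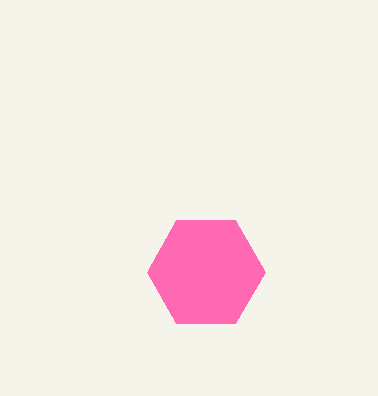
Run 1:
a = 206; b = 272; c = 59; col = 'hotpink'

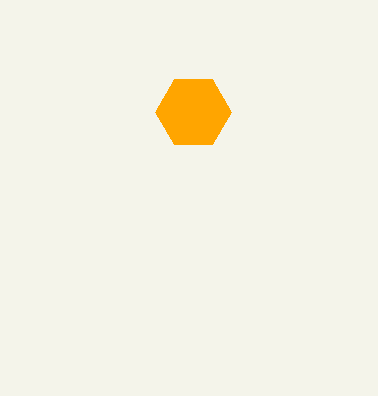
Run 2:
a = 193; b = 112; c = 38; col = 'orange'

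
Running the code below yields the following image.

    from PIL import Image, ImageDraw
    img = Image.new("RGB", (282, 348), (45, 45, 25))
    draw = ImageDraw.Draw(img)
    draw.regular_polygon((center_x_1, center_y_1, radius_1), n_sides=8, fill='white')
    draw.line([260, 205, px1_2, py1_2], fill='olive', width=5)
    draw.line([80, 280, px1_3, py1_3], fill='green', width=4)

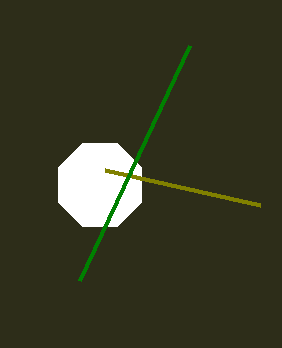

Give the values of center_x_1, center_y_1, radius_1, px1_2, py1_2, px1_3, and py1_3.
center_x_1 = 100; center_y_1 = 185; radius_1 = 45; px1_2 = 105; py1_2 = 170; px1_3 = 190; py1_3 = 45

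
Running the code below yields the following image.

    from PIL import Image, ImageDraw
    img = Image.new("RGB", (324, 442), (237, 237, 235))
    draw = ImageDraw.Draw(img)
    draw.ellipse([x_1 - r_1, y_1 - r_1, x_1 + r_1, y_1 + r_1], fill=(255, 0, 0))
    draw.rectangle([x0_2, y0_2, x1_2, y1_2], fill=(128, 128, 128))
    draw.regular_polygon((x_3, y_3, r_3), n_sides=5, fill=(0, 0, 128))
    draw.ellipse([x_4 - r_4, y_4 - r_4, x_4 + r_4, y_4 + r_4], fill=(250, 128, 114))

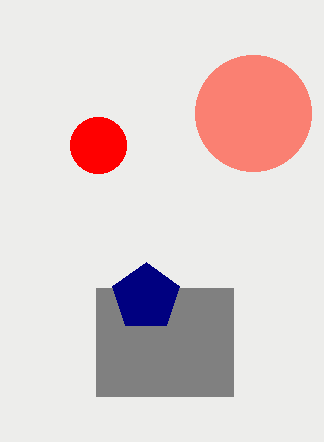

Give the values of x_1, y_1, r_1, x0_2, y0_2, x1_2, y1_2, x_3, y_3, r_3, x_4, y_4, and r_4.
x_1 = 98
y_1 = 145
r_1 = 28
x0_2 = 96
y0_2 = 288
x1_2 = 233
y1_2 = 396
x_3 = 146
y_3 = 297
r_3 = 35
x_4 = 253
y_4 = 113
r_4 = 58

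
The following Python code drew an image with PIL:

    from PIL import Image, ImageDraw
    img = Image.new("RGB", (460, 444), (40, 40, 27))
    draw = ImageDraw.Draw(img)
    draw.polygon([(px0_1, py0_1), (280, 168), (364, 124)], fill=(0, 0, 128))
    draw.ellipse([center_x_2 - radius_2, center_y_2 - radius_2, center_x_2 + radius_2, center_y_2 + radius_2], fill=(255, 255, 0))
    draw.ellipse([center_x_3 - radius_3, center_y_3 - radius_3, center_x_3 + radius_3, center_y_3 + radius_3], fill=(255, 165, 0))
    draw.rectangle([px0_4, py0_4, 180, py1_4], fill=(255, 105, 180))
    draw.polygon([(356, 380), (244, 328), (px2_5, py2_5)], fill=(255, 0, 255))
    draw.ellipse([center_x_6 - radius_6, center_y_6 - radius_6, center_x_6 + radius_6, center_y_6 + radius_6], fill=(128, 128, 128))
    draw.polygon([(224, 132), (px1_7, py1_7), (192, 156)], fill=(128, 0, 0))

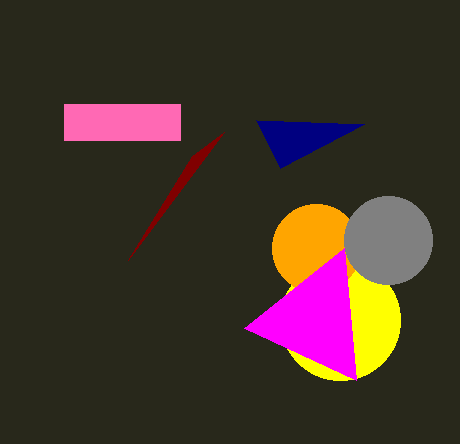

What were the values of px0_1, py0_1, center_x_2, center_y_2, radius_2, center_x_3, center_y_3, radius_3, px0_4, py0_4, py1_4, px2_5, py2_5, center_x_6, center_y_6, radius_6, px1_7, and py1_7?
px0_1 = 256
py0_1 = 120
center_x_2 = 340
center_y_2 = 320
radius_2 = 60
center_x_3 = 316
center_y_3 = 248
radius_3 = 44
px0_4 = 64
py0_4 = 104
py1_4 = 140
px2_5 = 344
py2_5 = 248
center_x_6 = 388
center_y_6 = 240
radius_6 = 44
px1_7 = 128
py1_7 = 260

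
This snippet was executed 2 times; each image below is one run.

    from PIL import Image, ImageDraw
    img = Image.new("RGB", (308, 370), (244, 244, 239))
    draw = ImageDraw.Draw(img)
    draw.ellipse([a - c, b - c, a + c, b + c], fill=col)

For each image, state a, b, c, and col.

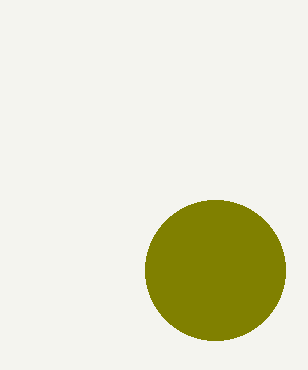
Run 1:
a = 215, b = 270, c = 70, col = 'olive'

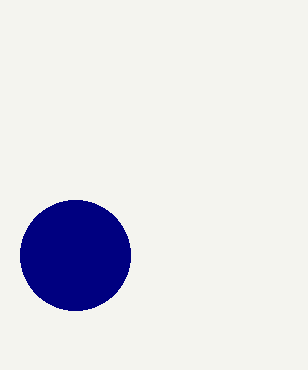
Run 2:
a = 75
b = 255
c = 55
col = 'navy'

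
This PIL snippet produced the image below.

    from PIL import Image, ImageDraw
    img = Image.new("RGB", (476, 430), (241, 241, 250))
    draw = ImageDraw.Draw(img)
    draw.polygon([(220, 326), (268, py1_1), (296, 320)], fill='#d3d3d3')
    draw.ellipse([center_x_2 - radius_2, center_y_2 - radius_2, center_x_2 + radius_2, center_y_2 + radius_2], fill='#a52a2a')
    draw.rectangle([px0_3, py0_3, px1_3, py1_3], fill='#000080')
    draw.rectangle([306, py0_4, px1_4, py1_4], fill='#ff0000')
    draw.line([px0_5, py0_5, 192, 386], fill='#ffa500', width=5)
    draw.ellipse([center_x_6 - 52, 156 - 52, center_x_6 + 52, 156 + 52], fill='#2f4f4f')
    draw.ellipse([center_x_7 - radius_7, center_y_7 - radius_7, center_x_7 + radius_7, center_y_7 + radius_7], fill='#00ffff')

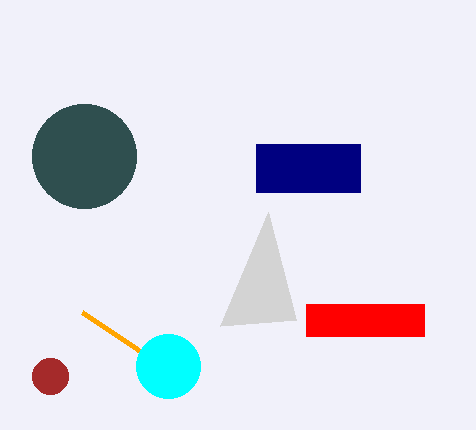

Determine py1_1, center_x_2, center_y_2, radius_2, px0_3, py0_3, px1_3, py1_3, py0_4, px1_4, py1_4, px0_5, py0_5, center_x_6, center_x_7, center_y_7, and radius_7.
py1_1 = 212; center_x_2 = 50; center_y_2 = 376; radius_2 = 18; px0_3 = 256; py0_3 = 144; px1_3 = 360; py1_3 = 192; py0_4 = 304; px1_4 = 424; py1_4 = 336; px0_5 = 82; py0_5 = 312; center_x_6 = 84; center_x_7 = 168; center_y_7 = 366; radius_7 = 32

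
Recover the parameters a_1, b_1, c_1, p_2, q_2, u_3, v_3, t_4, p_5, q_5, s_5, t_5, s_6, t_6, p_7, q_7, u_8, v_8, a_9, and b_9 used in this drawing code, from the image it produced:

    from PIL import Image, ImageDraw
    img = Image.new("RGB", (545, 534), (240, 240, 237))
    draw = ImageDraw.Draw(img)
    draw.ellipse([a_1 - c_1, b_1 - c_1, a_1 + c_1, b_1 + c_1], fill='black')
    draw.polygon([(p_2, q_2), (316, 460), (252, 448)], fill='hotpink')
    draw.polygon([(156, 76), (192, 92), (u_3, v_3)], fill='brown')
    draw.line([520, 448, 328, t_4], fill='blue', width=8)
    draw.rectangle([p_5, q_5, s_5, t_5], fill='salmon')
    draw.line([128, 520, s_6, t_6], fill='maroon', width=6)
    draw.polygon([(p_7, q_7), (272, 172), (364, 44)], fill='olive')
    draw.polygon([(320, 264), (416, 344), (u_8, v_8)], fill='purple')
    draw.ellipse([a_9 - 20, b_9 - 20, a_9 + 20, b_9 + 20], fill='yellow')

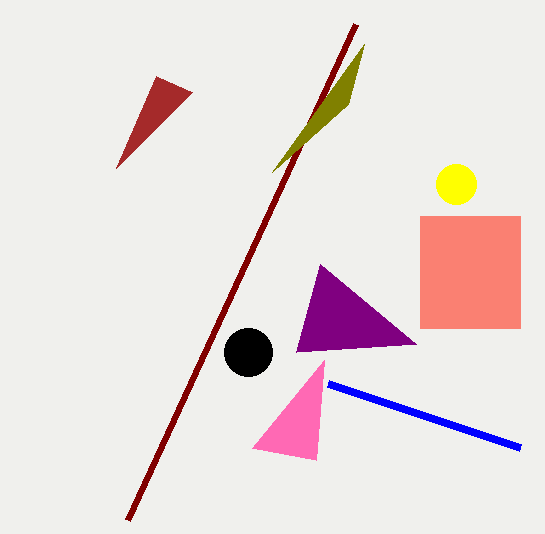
a_1 = 248, b_1 = 352, c_1 = 24, p_2 = 324, q_2 = 360, u_3 = 116, v_3 = 168, t_4 = 384, p_5 = 420, q_5 = 216, s_5 = 520, t_5 = 328, s_6 = 356, t_6 = 24, p_7 = 348, q_7 = 104, u_8 = 296, v_8 = 352, a_9 = 456, b_9 = 184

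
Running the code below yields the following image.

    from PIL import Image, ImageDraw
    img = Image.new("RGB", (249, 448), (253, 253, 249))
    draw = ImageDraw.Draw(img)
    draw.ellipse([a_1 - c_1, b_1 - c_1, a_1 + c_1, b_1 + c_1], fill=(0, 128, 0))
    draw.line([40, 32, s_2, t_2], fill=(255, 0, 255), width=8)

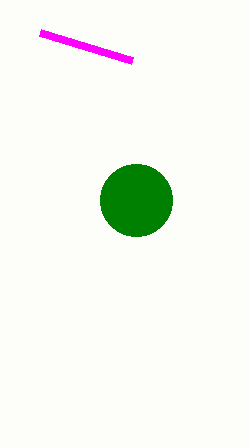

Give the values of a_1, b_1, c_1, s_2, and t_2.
a_1 = 136
b_1 = 200
c_1 = 36
s_2 = 132
t_2 = 60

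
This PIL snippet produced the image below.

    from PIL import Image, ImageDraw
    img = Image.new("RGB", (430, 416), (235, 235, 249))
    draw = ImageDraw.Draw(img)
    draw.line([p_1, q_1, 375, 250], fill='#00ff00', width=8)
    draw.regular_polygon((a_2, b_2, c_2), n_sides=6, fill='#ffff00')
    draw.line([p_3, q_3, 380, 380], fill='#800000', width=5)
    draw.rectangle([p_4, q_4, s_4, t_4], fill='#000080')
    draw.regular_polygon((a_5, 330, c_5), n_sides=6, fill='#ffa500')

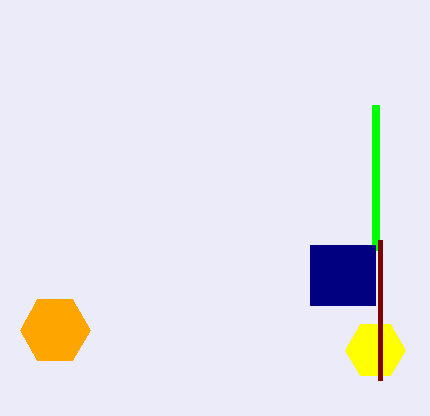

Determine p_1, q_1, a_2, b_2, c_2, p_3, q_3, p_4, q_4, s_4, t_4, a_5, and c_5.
p_1 = 375, q_1 = 105, a_2 = 375, b_2 = 350, c_2 = 30, p_3 = 380, q_3 = 240, p_4 = 310, q_4 = 245, s_4 = 375, t_4 = 305, a_5 = 55, c_5 = 35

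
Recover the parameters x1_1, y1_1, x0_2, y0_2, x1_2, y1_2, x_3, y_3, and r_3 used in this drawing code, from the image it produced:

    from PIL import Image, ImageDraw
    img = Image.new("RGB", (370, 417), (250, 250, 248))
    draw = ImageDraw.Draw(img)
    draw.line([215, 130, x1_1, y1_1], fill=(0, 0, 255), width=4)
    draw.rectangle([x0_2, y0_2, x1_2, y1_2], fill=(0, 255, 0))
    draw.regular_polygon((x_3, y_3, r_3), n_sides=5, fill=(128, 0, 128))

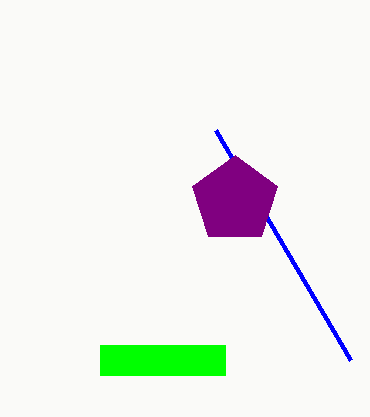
x1_1 = 350
y1_1 = 360
x0_2 = 100
y0_2 = 345
x1_2 = 225
y1_2 = 375
x_3 = 235
y_3 = 200
r_3 = 45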